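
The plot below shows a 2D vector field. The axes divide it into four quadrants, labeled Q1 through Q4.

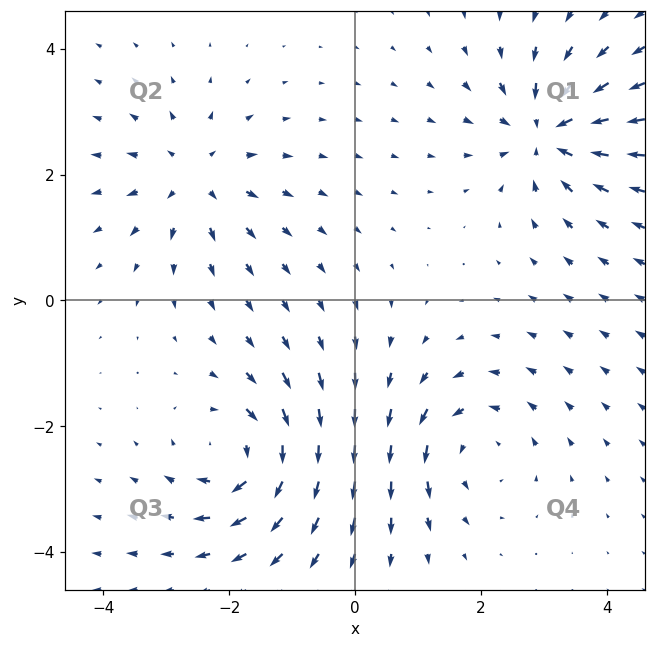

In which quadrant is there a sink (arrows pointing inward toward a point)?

The sink sits at approximately (3.1, 2.7), which lies in quadrant Q1. The divergence there is about -6, negative as expected for a sink.

Q1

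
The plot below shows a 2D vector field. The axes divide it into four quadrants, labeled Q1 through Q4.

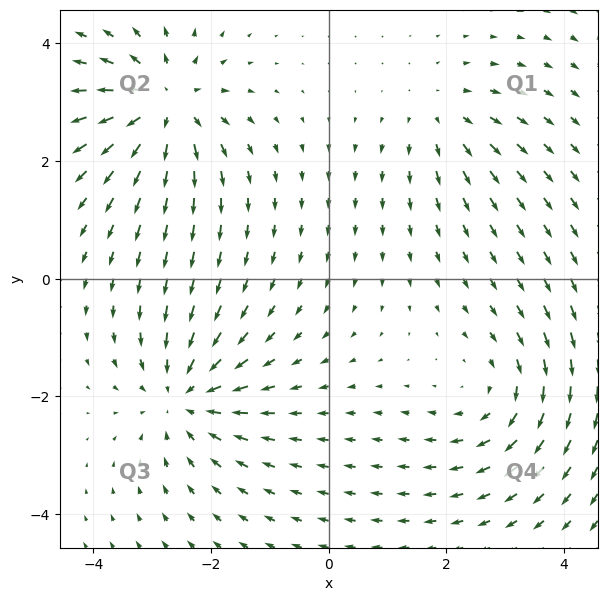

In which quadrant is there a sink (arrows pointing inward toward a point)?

Q3

The sink sits at approximately (-2.5, -2.0), which lies in quadrant Q3. The divergence there is about -4, negative as expected for a sink.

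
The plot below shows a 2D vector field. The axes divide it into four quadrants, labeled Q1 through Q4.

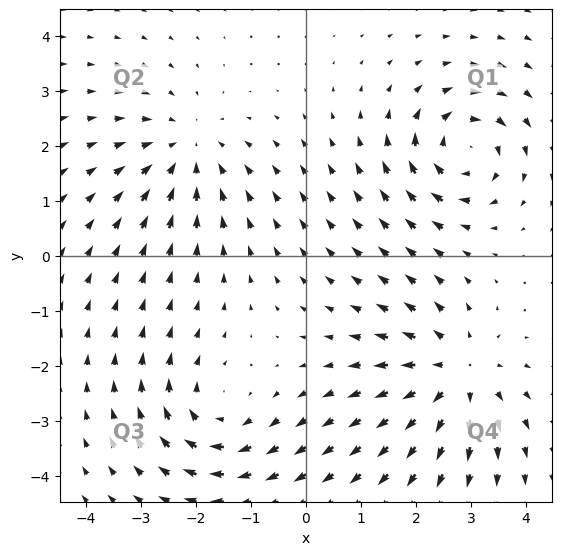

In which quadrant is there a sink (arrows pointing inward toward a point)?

The sink sits at approximately (-2.2, 1.9), which lies in quadrant Q2. The divergence there is about -3, negative as expected for a sink.

Q2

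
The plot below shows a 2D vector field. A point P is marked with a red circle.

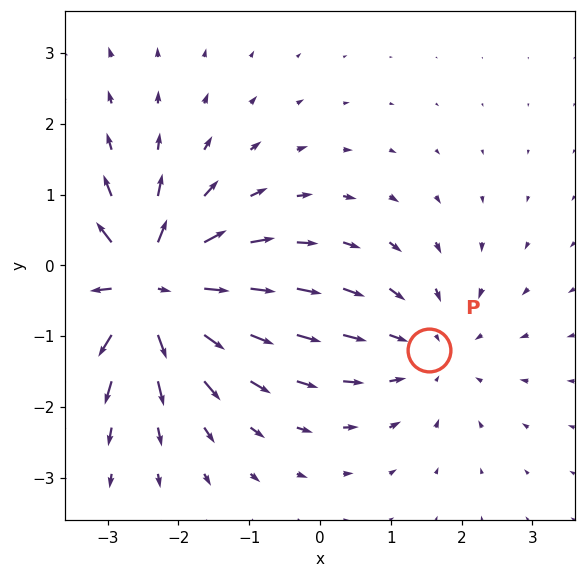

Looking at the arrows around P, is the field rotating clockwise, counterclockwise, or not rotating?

Near P at (1.5, -1.2) the arrows show no circulation. The curl there is ≈0.

not rotating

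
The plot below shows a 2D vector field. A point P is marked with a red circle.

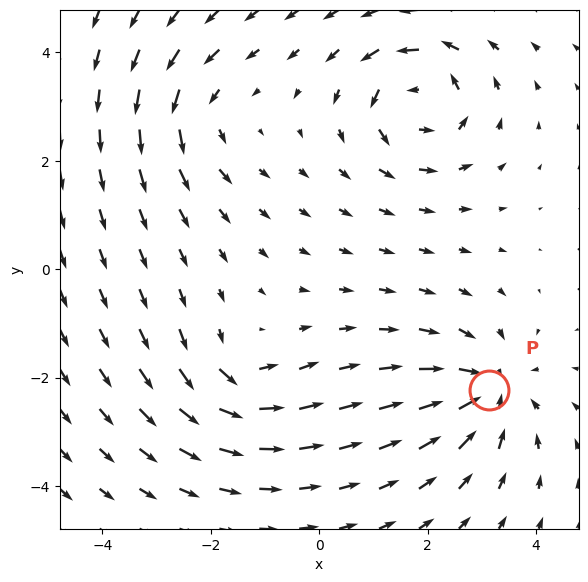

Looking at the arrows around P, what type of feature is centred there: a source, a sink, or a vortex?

sink

At P (3.1, -2.2) the arrows converge inward. Divergence about -4, curl ≈0 — negative divergence with near-zero curl is a sink.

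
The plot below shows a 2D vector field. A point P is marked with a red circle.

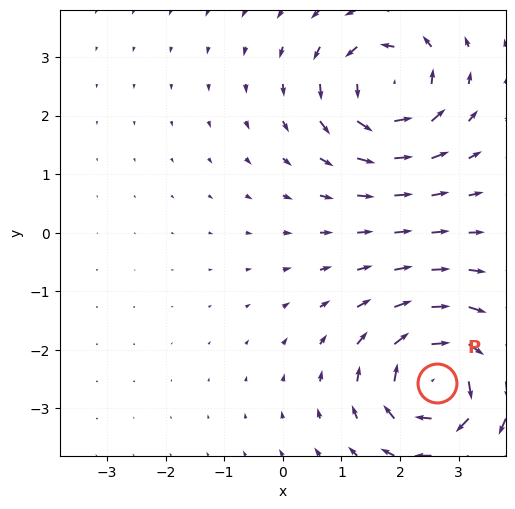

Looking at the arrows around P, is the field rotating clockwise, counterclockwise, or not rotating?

clockwise

Near P at (2.6, -2.6) the arrows circulate clockwise. The curl (z-component) there is about -6; negative curl means clockwise rotation.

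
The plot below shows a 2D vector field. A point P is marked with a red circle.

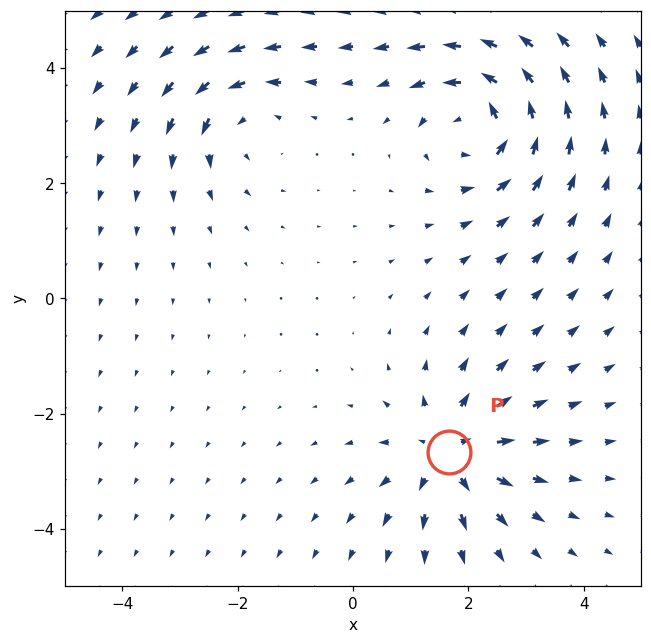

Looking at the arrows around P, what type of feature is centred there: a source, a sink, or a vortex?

source

At P (1.7, -2.7) the arrows spread outward. Divergence about +5, curl ≈0 — positive divergence with near-zero curl is a source.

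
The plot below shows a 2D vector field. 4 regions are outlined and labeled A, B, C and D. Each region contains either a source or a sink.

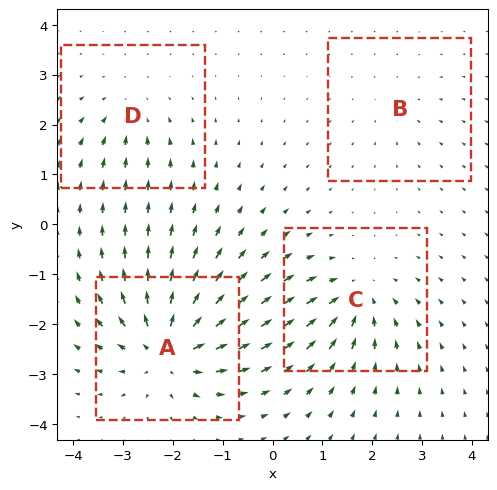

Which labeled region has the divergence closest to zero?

B

Divergence at each region's feature centre — A: about +8, B: about -2, C: about -5, D: about -3. Region B is closest to zero.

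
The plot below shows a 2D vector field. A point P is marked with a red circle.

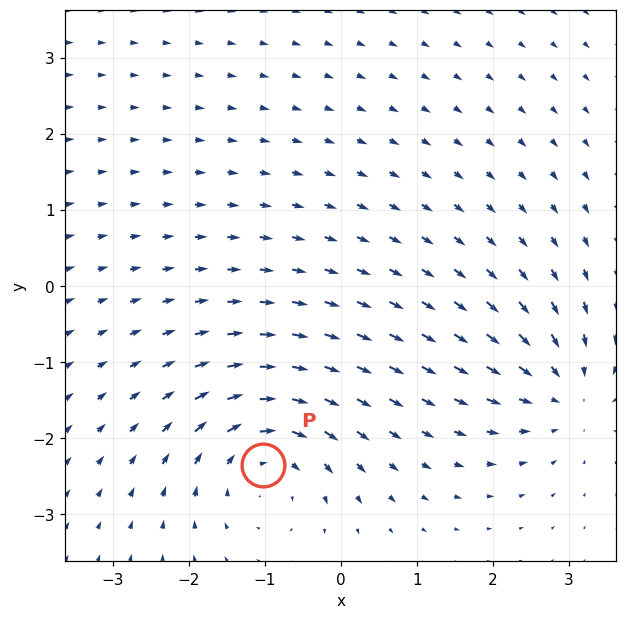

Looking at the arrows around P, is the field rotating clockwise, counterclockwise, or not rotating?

clockwise

Near P at (-1.0, -2.4) the arrows circulate clockwise. The curl (z-component) there is about -4; negative curl means clockwise rotation.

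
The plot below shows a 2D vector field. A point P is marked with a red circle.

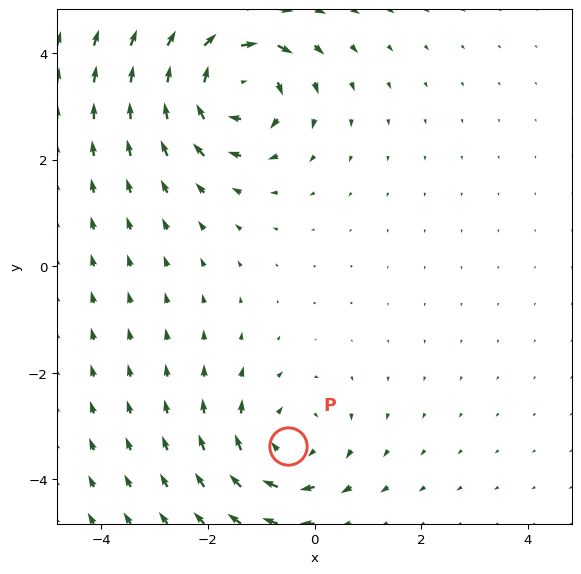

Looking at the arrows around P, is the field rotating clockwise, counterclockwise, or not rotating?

clockwise

Near P at (-0.5, -3.4) the arrows circulate clockwise. The curl (z-component) there is about -3; negative curl means clockwise rotation.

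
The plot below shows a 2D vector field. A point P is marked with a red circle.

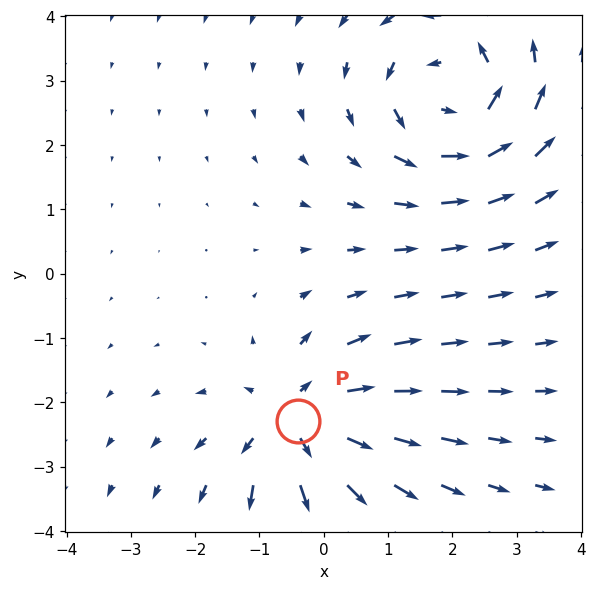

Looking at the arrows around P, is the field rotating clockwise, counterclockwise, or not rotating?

not rotating

Near P at (-0.4, -2.3) the arrows show no circulation. The curl there is ≈0.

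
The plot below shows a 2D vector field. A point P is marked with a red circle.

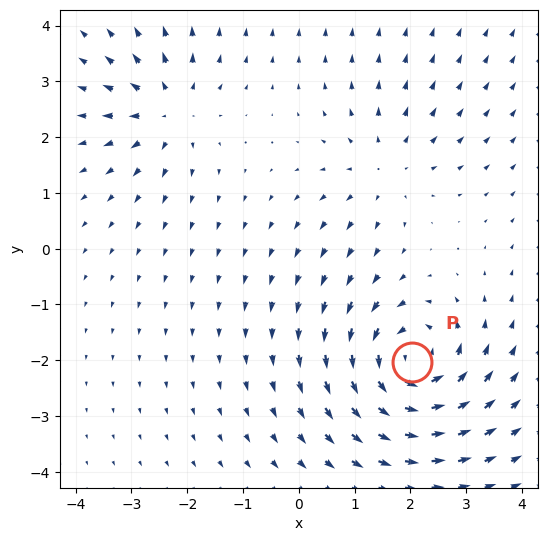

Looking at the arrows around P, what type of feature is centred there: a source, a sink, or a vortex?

vortex

At P (2.0, -2.0) the arrows circulate counterclockwise. Divergence ≈0, curl about +7 — near-zero divergence with nonzero curl is a vortex.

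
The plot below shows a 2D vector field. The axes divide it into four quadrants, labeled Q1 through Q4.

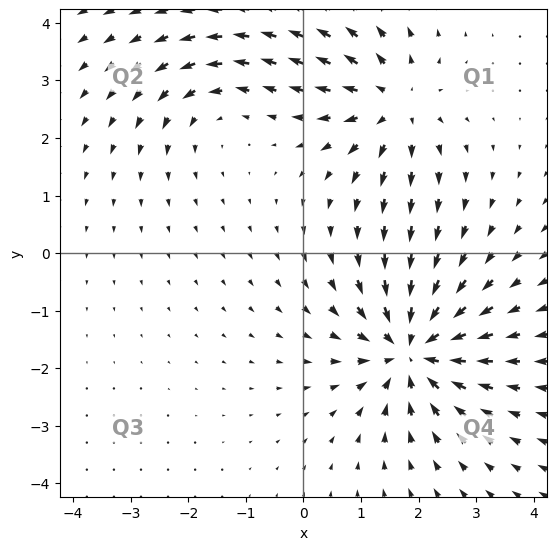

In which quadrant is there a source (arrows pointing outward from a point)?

Q1

The source sits at approximately (1.6, 2.6), which lies in quadrant Q1. The divergence there is about +4, positive as expected for a source.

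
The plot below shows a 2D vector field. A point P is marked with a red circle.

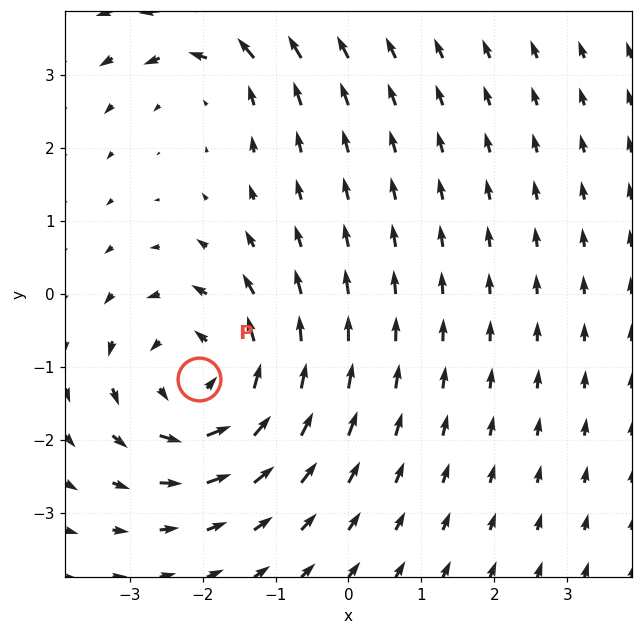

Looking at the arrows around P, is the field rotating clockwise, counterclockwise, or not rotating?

counterclockwise

Near P at (-2.1, -1.2) the arrows circulate counterclockwise. The curl (z-component) there is about +4; positive curl means counterclockwise rotation.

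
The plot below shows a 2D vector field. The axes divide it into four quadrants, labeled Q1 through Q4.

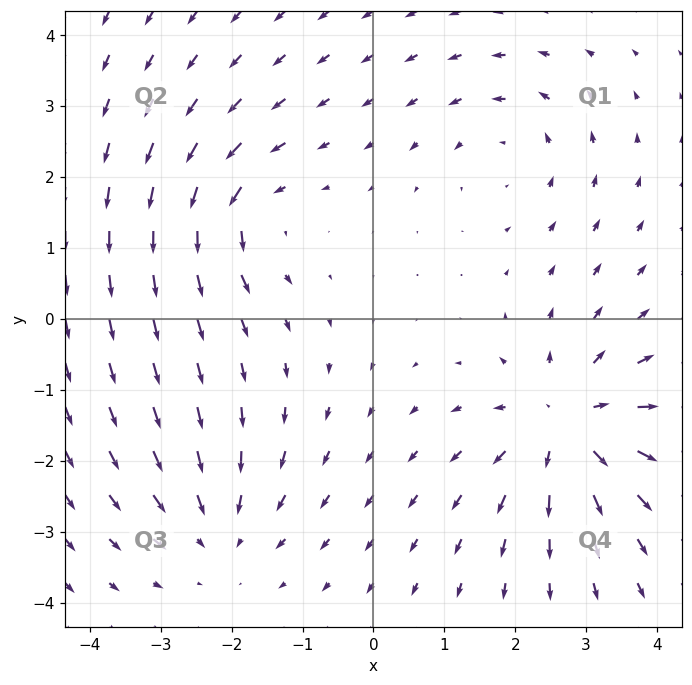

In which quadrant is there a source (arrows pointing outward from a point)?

The source sits at approximately (2.7, -1.5), which lies in quadrant Q4. The divergence there is about +5, positive as expected for a source.

Q4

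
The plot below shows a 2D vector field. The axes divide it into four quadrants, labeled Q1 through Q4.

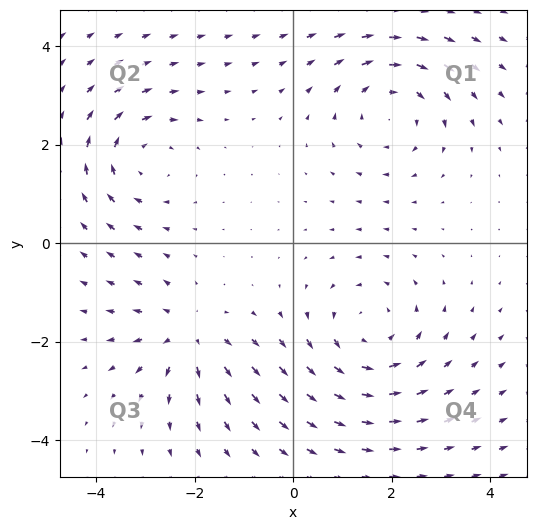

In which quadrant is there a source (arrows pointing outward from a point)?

Q3

The source sits at approximately (-2.1, -1.9), which lies in quadrant Q3. The divergence there is about +4, positive as expected for a source.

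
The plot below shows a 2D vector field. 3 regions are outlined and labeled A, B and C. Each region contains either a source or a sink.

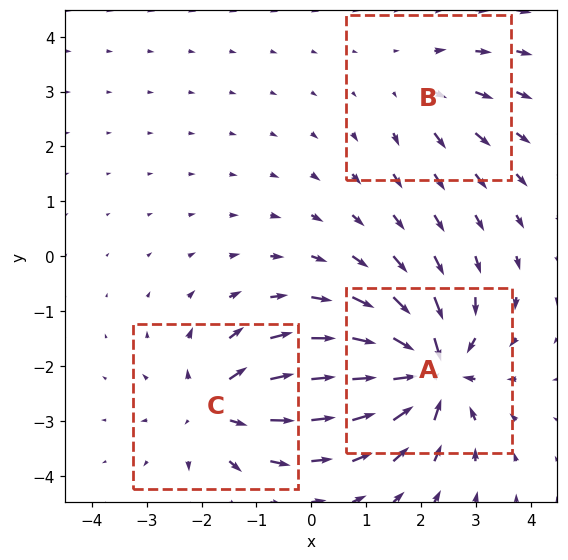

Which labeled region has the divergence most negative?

A

Divergence at each region's feature centre — A: about -6, B: about +2, C: about +4. Region A is most negative.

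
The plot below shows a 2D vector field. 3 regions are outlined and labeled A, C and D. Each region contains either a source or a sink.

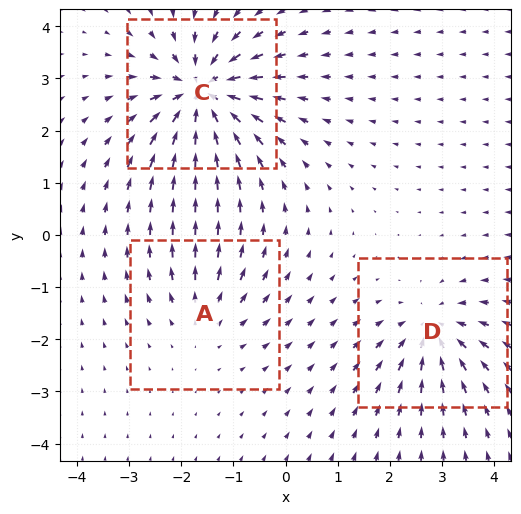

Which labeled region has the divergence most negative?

C

Divergence at each region's feature centre — A: about +2, C: about -6, D: about -4. Region C is most negative.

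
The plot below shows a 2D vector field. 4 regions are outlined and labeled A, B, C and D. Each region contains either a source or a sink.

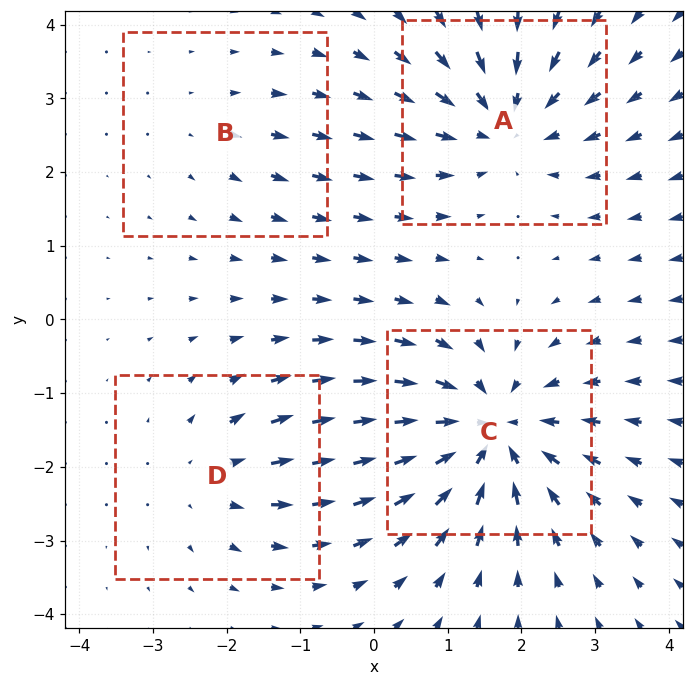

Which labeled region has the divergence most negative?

Divergence at each region's feature centre — A: about -5, B: about +2, C: about -6, D: about +3. Region C is most negative.

C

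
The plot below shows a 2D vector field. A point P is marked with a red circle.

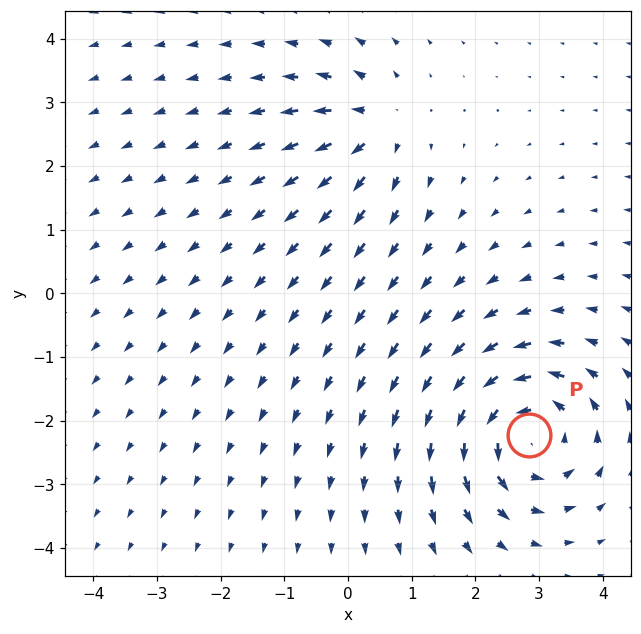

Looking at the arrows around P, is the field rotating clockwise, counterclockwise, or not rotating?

counterclockwise

Near P at (2.8, -2.2) the arrows circulate counterclockwise. The curl (z-component) there is about +6; positive curl means counterclockwise rotation.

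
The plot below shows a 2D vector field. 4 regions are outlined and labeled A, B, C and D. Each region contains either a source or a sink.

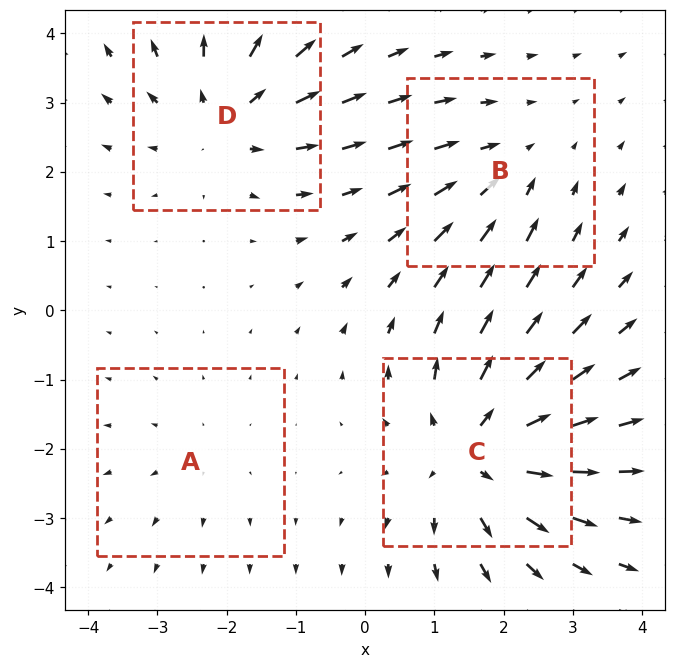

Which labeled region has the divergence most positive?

Divergence at each region's feature centre — A: about +2, B: about -3, C: about +6, D: about +4. Region C is most positive.

C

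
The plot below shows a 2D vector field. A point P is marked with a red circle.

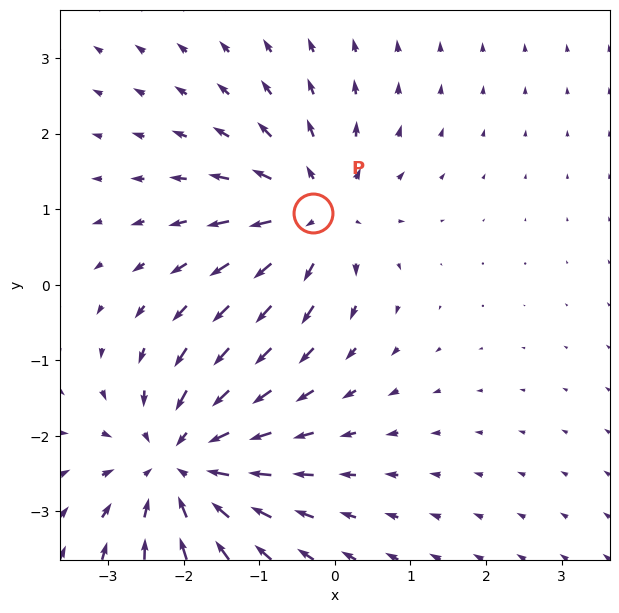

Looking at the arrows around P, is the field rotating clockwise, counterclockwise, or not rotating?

not rotating

Near P at (-0.3, 1.0) the arrows show no circulation. The curl there is ≈0.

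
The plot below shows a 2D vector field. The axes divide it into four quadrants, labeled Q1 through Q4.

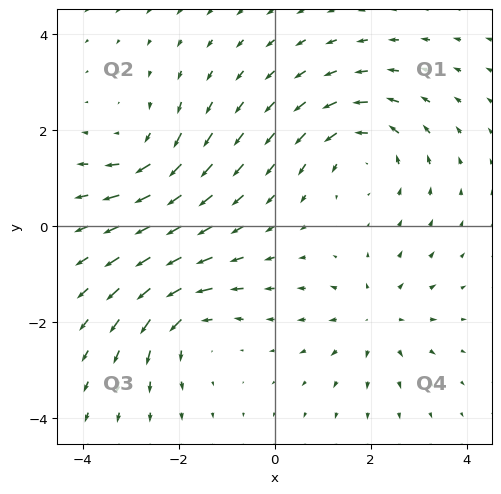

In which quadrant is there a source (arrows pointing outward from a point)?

The source sits at approximately (2.1, -1.9), which lies in quadrant Q4. The divergence there is about +4, positive as expected for a source.

Q4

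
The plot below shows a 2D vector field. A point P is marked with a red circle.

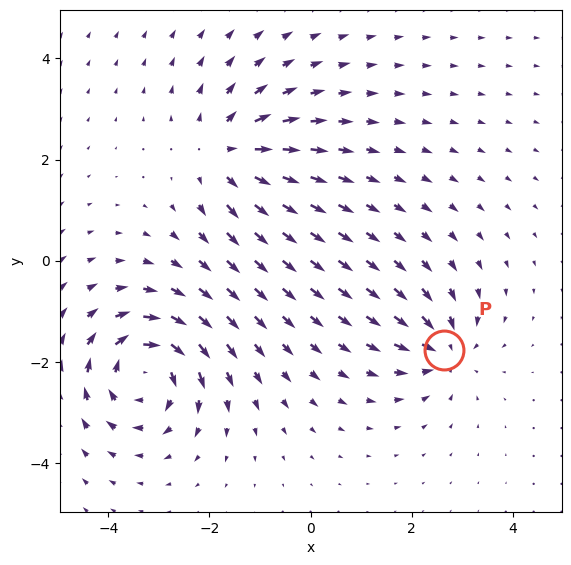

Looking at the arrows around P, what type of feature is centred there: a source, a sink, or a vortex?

sink

At P (2.6, -1.8) the arrows converge inward. Divergence about -4, curl ≈0 — negative divergence with near-zero curl is a sink.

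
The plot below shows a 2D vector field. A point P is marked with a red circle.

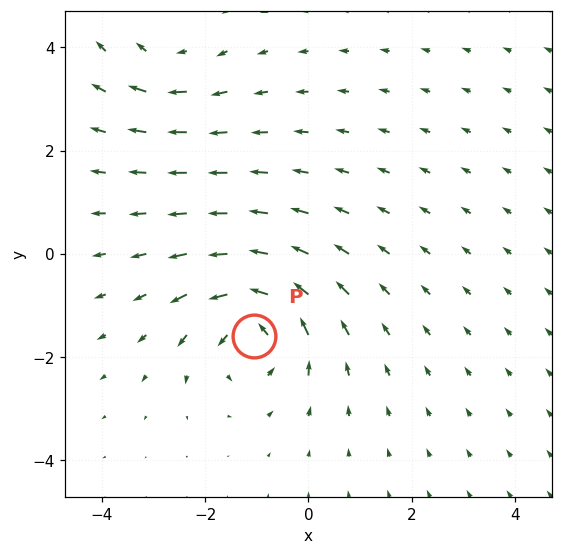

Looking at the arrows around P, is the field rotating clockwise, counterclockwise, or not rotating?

counterclockwise

Near P at (-1.0, -1.6) the arrows circulate counterclockwise. The curl (z-component) there is about +6; positive curl means counterclockwise rotation.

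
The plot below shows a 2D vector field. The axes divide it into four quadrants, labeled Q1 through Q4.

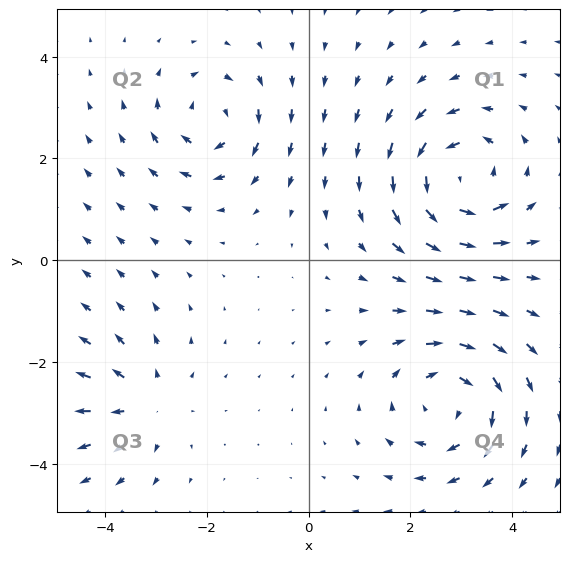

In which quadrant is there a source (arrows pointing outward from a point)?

The source sits at approximately (-3.2, -2.8), which lies in quadrant Q3. The divergence there is about +3, positive as expected for a source.

Q3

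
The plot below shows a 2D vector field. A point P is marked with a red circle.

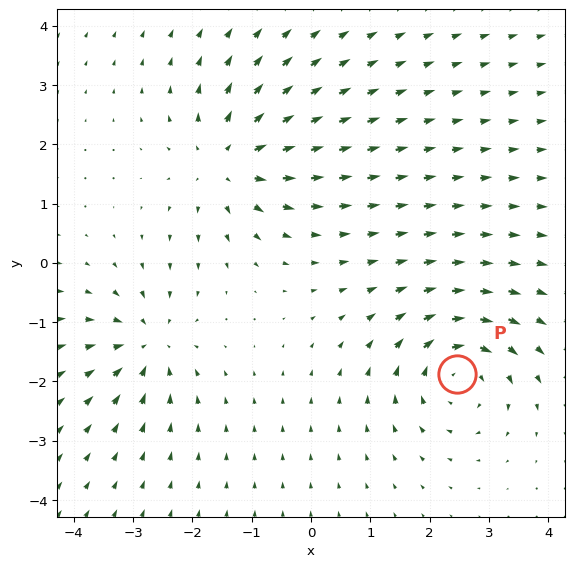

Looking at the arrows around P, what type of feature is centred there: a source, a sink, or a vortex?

At P (2.5, -1.9) the arrows circulate clockwise. Divergence ≈0, curl about -4 — near-zero divergence with nonzero curl is a vortex.

vortex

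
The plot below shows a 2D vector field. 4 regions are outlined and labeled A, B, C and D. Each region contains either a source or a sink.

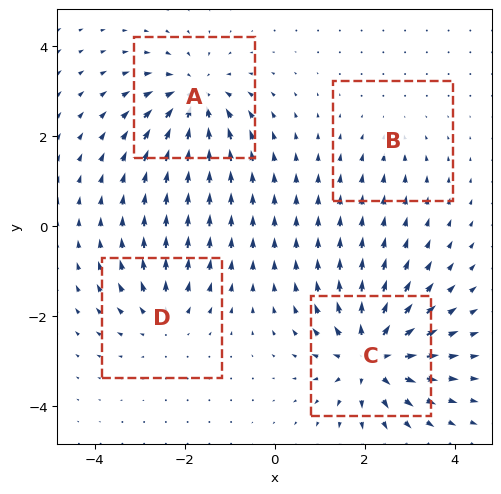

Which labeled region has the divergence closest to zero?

Divergence at each region's feature centre — A: about -6, B: about -2, C: about +8, D: about +4. Region B is closest to zero.

B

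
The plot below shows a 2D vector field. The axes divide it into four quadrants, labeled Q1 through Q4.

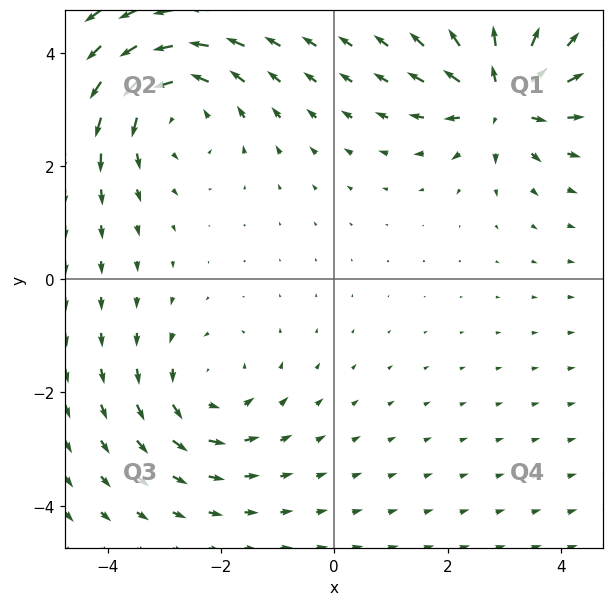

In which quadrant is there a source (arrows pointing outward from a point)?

Q1

The source sits at approximately (2.9, 3.2), which lies in quadrant Q1. The divergence there is about +6, positive as expected for a source.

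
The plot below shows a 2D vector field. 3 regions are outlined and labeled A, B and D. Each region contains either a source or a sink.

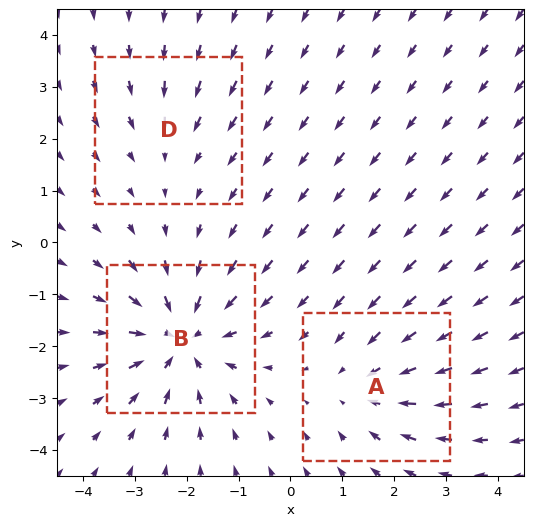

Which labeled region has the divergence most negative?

Divergence at each region's feature centre — A: about -3, B: about -5, D: about -2. Region B is most negative.

B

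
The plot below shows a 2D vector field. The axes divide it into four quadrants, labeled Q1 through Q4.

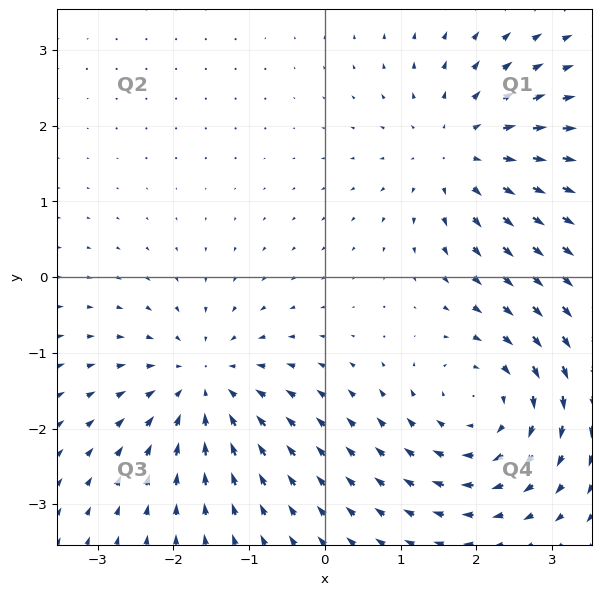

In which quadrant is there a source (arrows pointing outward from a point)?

Q1

The source sits at approximately (1.8, 1.7), which lies in quadrant Q1. The divergence there is about +4, positive as expected for a source.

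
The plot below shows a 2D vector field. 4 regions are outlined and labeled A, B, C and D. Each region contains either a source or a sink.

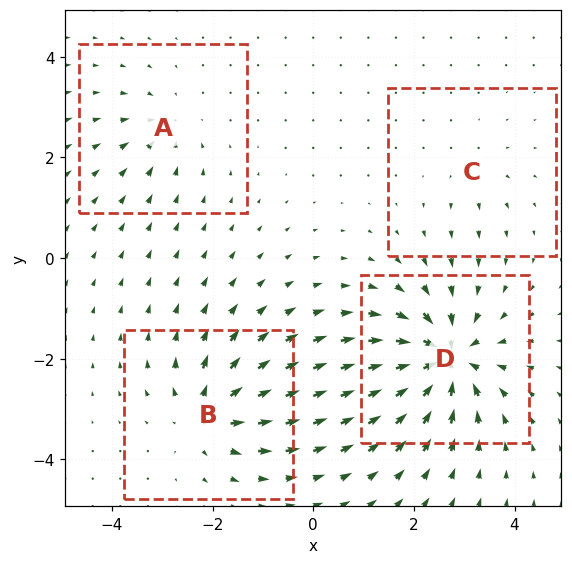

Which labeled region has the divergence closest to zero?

Divergence at each region's feature centre — A: about -4, B: about +6, C: about +2, D: about -9. Region C is closest to zero.

C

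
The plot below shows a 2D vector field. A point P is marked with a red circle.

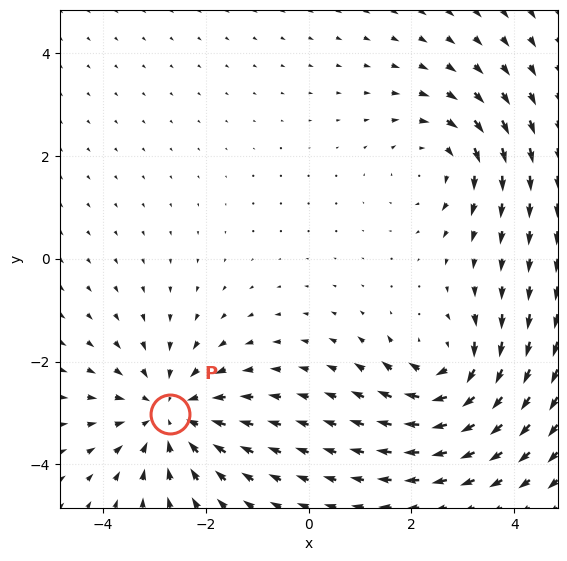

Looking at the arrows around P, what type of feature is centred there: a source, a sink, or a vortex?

sink

At P (-2.7, -3.0) the arrows converge inward. Divergence about -4, curl ≈0 — negative divergence with near-zero curl is a sink.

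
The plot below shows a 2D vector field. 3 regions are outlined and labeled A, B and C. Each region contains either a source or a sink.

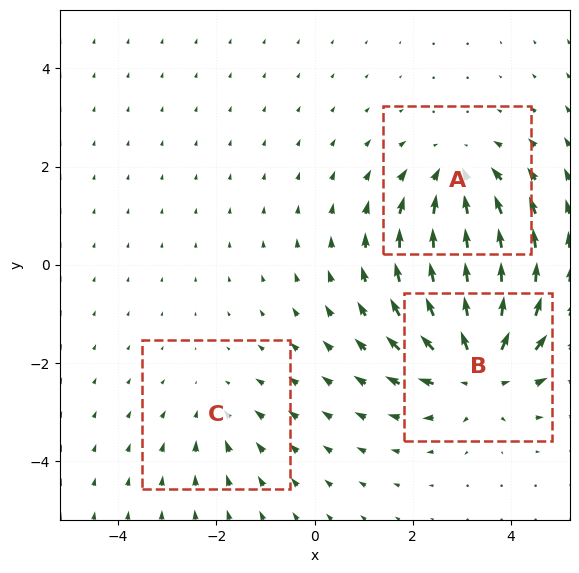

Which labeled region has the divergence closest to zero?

C

Divergence at each region's feature centre — A: about -3, B: about +4, C: about -2. Region C is closest to zero.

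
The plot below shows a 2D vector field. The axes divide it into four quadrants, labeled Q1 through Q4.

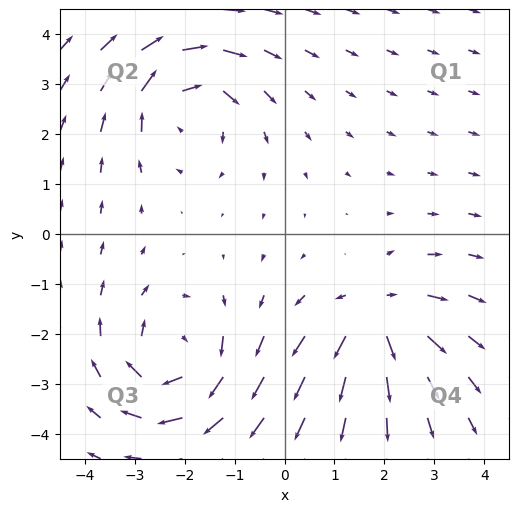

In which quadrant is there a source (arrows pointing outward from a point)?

The source sits at approximately (1.8, -1.6), which lies in quadrant Q4. The divergence there is about +4, positive as expected for a source.

Q4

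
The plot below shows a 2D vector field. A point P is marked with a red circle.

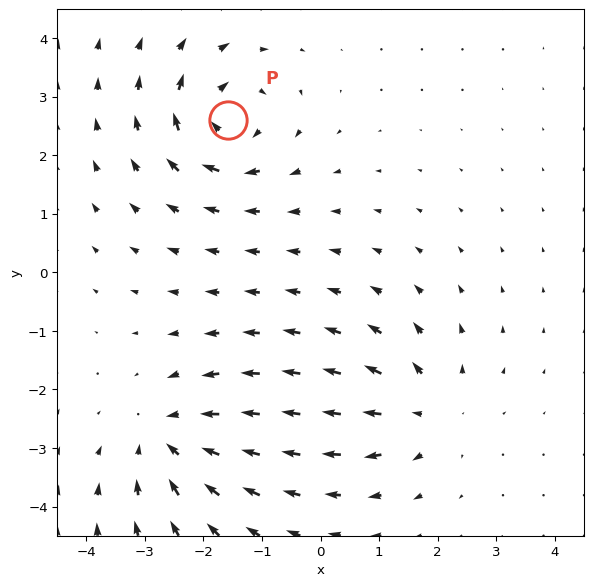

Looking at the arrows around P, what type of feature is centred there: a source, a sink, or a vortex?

vortex

At P (-1.6, 2.6) the arrows circulate clockwise. Divergence ≈0, curl about -6 — near-zero divergence with nonzero curl is a vortex.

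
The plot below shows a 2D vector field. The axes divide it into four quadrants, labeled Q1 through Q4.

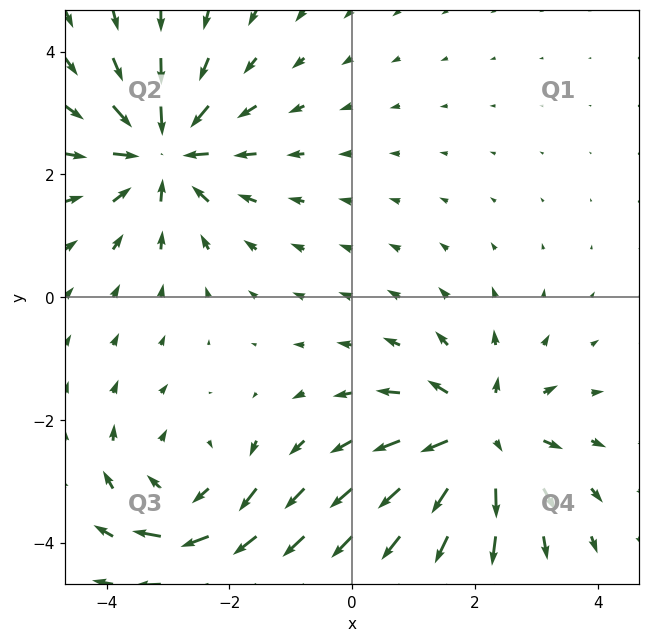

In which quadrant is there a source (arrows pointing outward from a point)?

Q4

The source sits at approximately (2.1, -2.3), which lies in quadrant Q4. The divergence there is about +5, positive as expected for a source.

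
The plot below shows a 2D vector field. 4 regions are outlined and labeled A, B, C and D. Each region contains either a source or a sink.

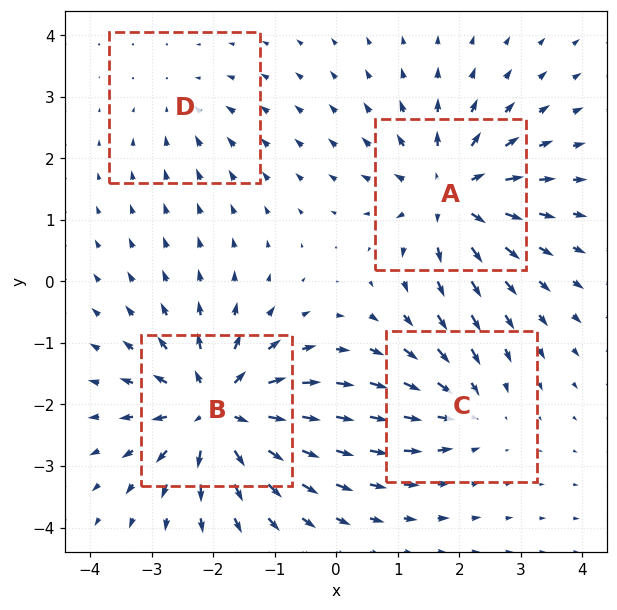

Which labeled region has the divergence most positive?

Divergence at each region's feature centre — A: about +6, B: about +8, C: about -4, D: about -2. Region B is most positive.

B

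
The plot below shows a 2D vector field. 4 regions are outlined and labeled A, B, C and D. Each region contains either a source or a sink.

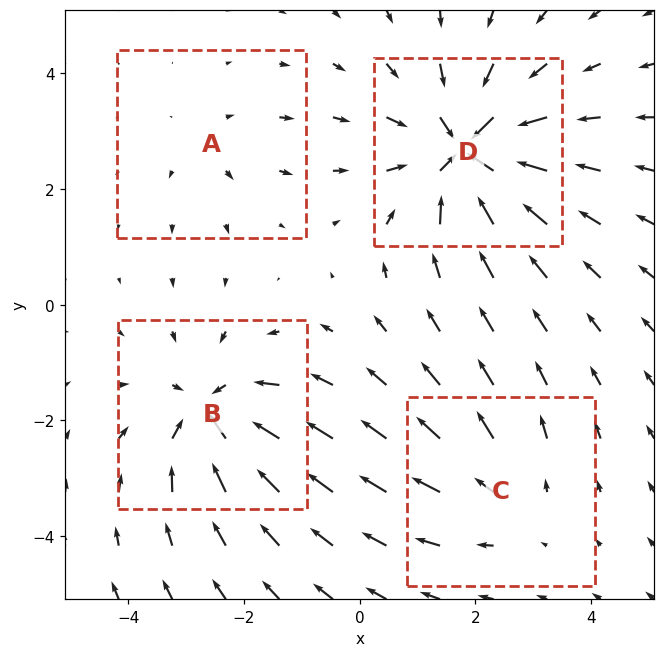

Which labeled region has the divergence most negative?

Divergence at each region's feature centre — A: about +2, B: about -5, C: about +3, D: about -7. Region D is most negative.

D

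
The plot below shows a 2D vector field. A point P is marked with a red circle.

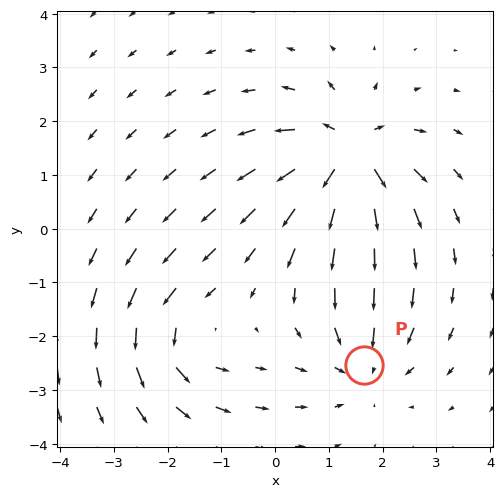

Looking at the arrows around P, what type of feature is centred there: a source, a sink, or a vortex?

At P (1.7, -2.5) the arrows converge inward. Divergence about -3, curl ≈0 — negative divergence with near-zero curl is a sink.

sink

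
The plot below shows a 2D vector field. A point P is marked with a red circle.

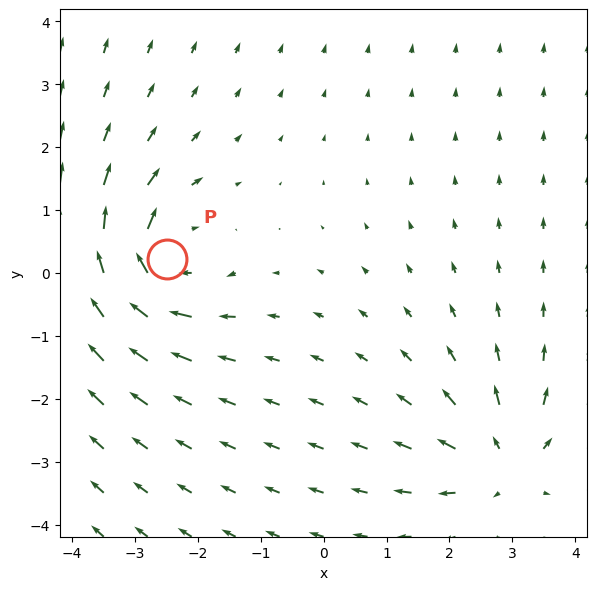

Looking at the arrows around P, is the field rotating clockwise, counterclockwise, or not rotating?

Near P at (-2.5, 0.2) the arrows circulate clockwise. The curl (z-component) there is about -5; negative curl means clockwise rotation.

clockwise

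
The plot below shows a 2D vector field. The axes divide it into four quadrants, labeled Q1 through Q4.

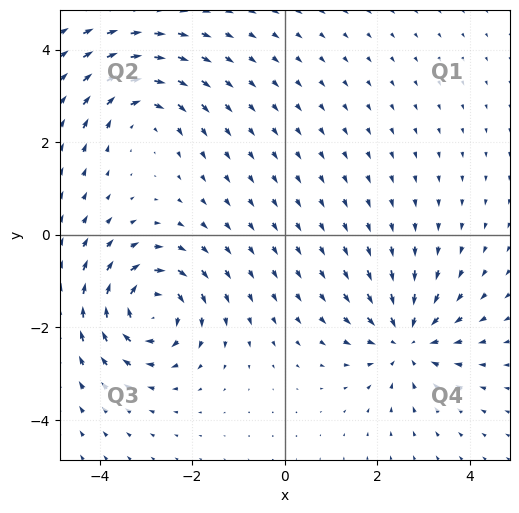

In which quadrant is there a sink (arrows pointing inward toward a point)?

The sink sits at approximately (2.6, -2.3), which lies in quadrant Q4. The divergence there is about -4, negative as expected for a sink.

Q4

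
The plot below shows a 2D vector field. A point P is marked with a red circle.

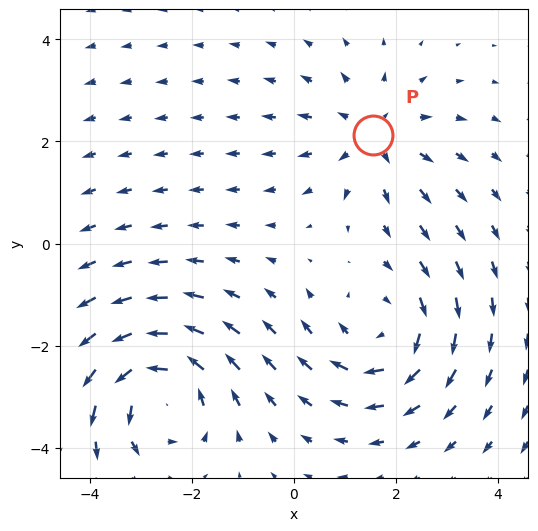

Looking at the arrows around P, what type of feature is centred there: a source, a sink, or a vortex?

At P (1.6, 2.1) the arrows spread outward. Divergence about +3, curl ≈0 — positive divergence with near-zero curl is a source.

source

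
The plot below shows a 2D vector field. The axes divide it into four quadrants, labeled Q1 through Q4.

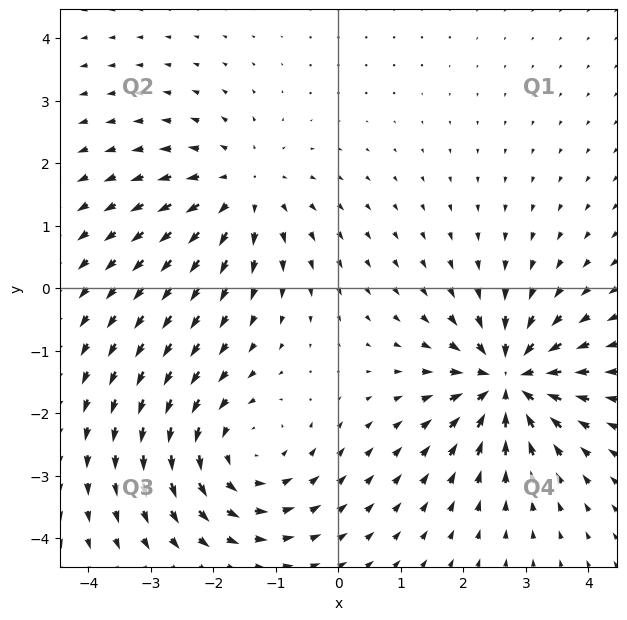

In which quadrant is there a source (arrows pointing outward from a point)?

Q2

The source sits at approximately (-1.5, 1.6), which lies in quadrant Q2. The divergence there is about +3, positive as expected for a source.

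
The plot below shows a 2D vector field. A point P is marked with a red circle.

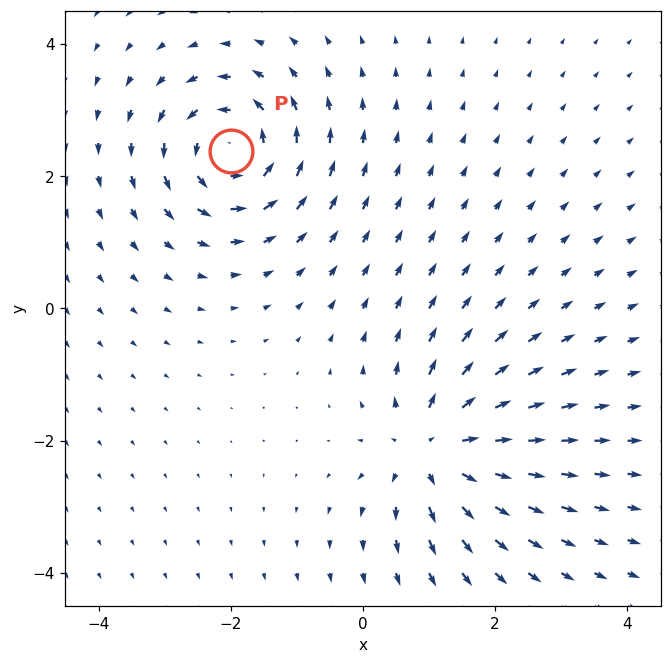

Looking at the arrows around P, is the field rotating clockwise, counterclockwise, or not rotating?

counterclockwise

Near P at (-2.0, 2.4) the arrows circulate counterclockwise. The curl (z-component) there is about +5; positive curl means counterclockwise rotation.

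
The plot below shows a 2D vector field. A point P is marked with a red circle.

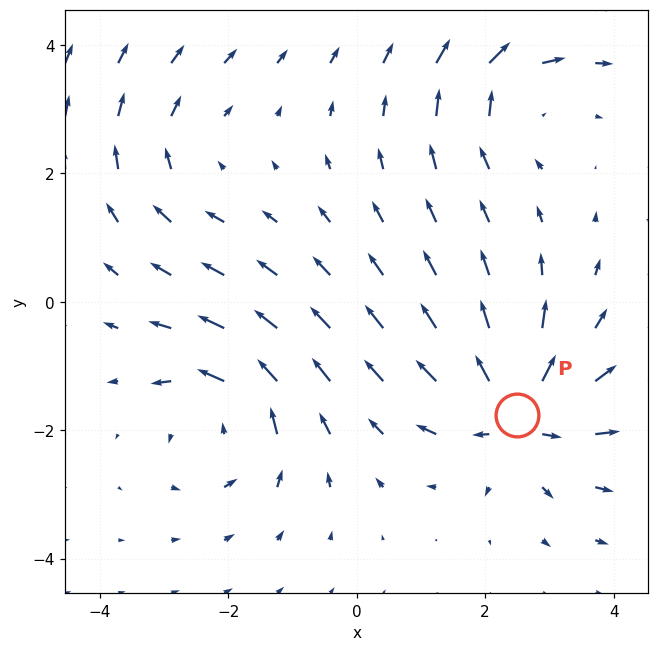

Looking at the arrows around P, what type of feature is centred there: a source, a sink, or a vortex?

At P (2.5, -1.8) the arrows spread outward. Divergence about +6, curl ≈0 — positive divergence with near-zero curl is a source.

source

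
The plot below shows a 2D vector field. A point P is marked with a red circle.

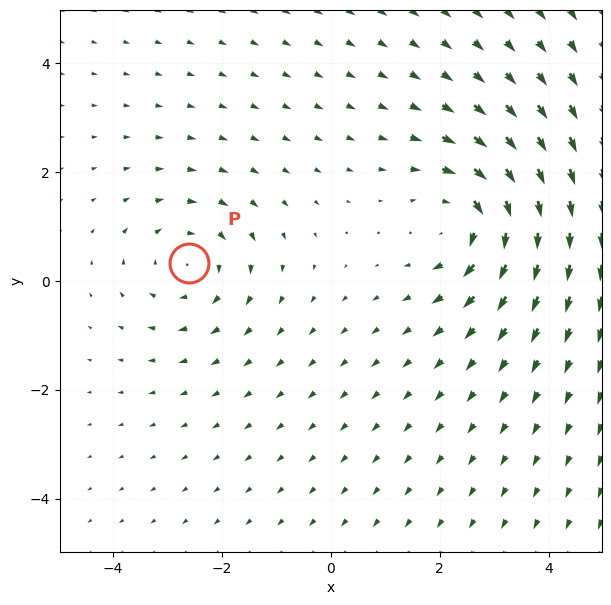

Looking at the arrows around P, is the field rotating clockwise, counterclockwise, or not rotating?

clockwise

Near P at (-2.6, 0.3) the arrows circulate clockwise. The curl (z-component) there is about -3; negative curl means clockwise rotation.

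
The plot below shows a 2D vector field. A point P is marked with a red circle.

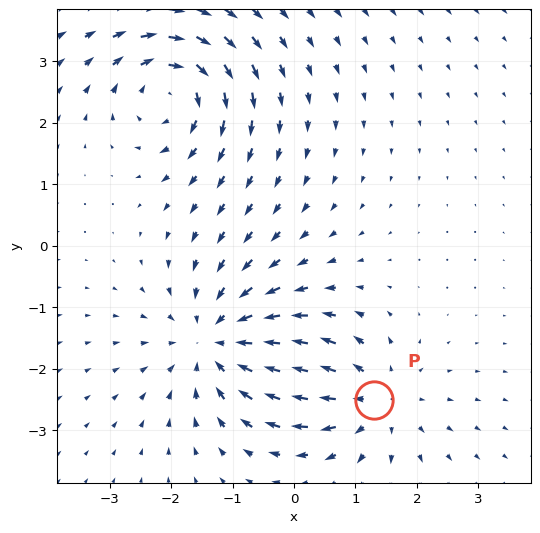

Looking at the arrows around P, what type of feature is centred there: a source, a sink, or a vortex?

At P (1.3, -2.5) the arrows spread outward. Divergence about +4, curl ≈0 — positive divergence with near-zero curl is a source.

source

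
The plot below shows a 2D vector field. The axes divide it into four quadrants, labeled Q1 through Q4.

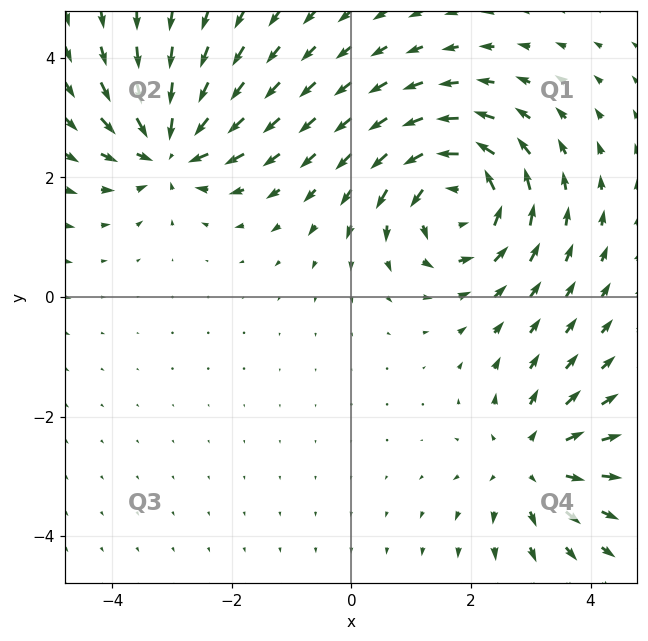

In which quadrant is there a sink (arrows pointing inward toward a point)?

Q2

The sink sits at approximately (-3.0, 2.5), which lies in quadrant Q2. The divergence there is about -5, negative as expected for a sink.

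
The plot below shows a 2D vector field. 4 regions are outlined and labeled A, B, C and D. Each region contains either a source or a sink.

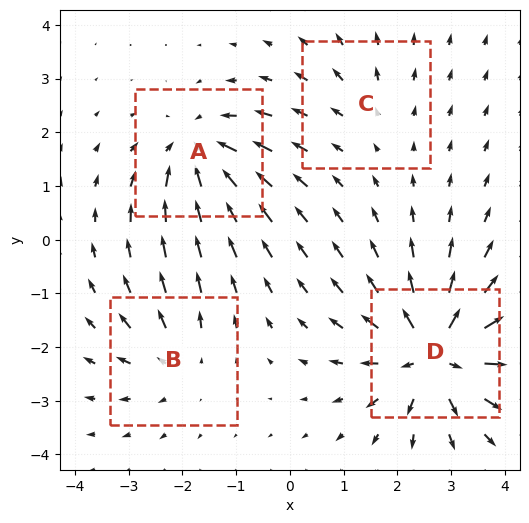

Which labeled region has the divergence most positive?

D

Divergence at each region's feature centre — A: about -5, B: about +4, C: about +2, D: about +8. Region D is most positive.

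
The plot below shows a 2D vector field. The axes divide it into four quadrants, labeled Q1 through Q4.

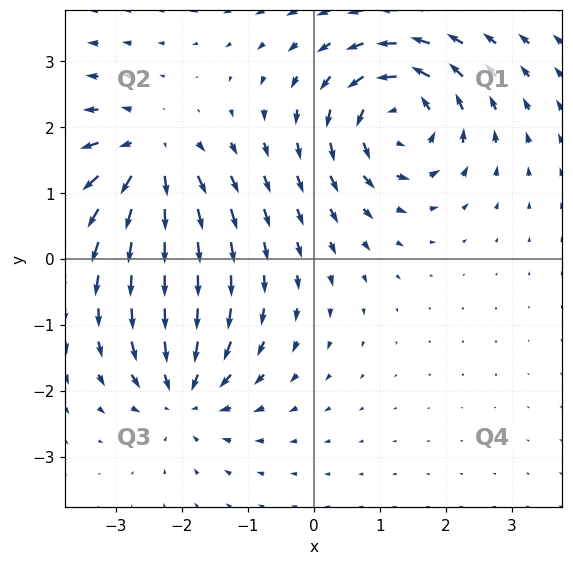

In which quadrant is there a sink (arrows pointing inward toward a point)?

Q3

The sink sits at approximately (-2.0, -2.0), which lies in quadrant Q3. The divergence there is about -4, negative as expected for a sink.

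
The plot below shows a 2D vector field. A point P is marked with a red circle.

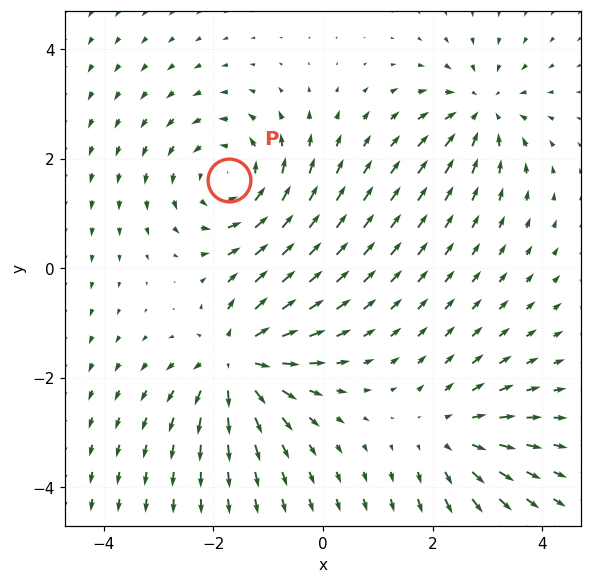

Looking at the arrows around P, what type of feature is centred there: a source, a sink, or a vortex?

At P (-1.7, 1.6) the arrows circulate counterclockwise. Divergence ≈0, curl about +5 — near-zero divergence with nonzero curl is a vortex.

vortex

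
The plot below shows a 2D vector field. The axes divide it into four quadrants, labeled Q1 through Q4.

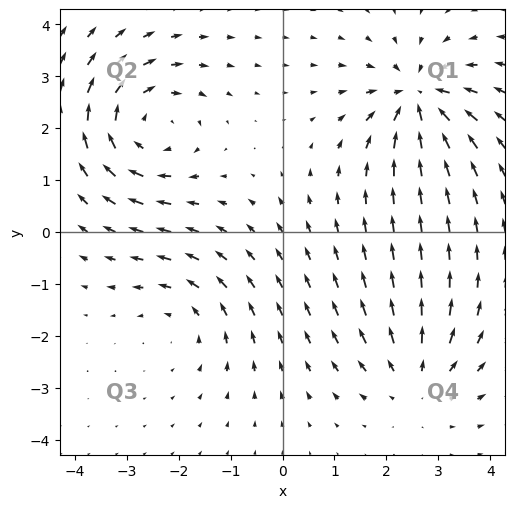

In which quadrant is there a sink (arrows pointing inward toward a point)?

Q1

The sink sits at approximately (2.6, 2.6), which lies in quadrant Q1. The divergence there is about -6, negative as expected for a sink.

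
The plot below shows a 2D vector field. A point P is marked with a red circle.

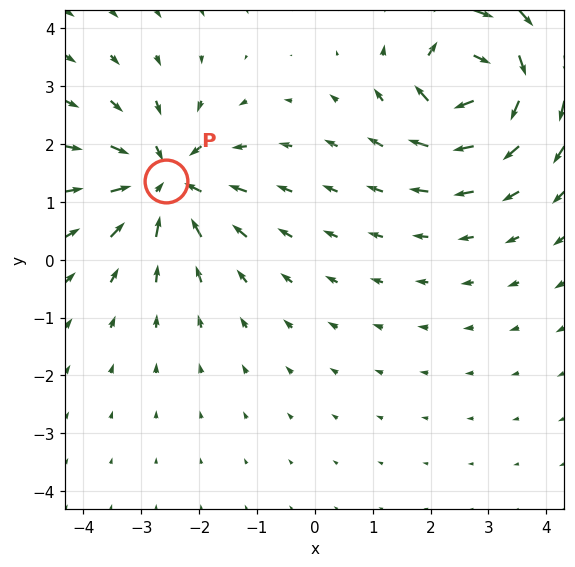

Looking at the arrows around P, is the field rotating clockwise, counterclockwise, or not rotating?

Near P at (-2.6, 1.4) the arrows show no circulation. The curl there is ≈0.

not rotating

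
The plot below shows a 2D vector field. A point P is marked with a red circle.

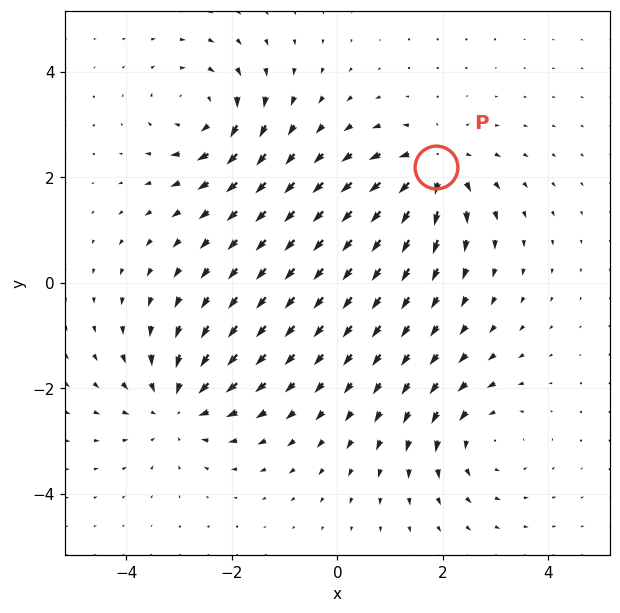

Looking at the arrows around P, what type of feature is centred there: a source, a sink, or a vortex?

At P (1.9, 2.2) the arrows spread outward. Divergence about +5, curl ≈0 — positive divergence with near-zero curl is a source.

source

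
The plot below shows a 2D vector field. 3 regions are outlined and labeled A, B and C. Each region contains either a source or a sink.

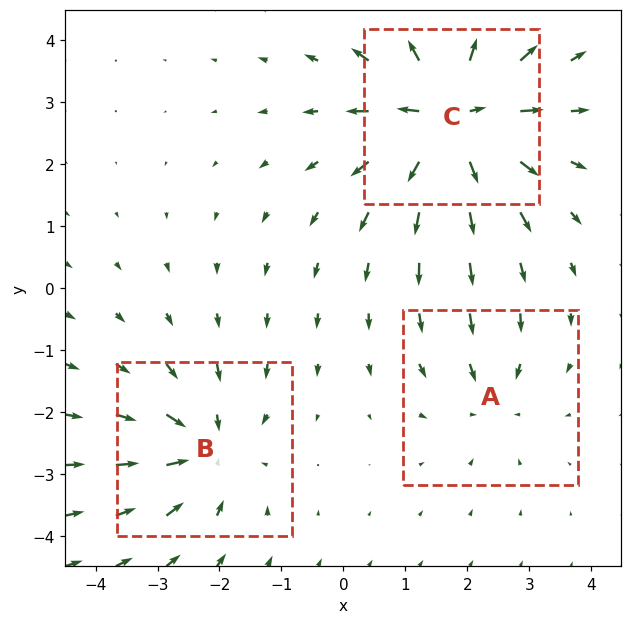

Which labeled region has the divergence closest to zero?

Divergence at each region's feature centre — A: about -2, B: about -3, C: about +6. Region A is closest to zero.

A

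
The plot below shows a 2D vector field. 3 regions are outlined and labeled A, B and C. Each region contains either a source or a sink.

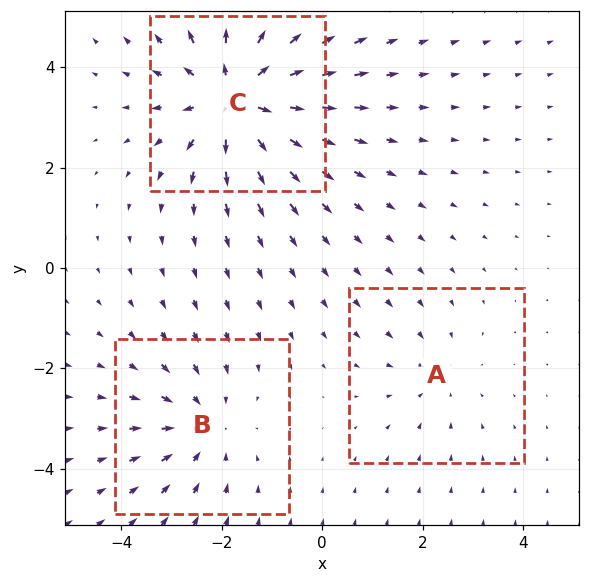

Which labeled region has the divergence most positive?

Divergence at each region's feature centre — A: about -2, B: about -3, C: about +5. Region C is most positive.

C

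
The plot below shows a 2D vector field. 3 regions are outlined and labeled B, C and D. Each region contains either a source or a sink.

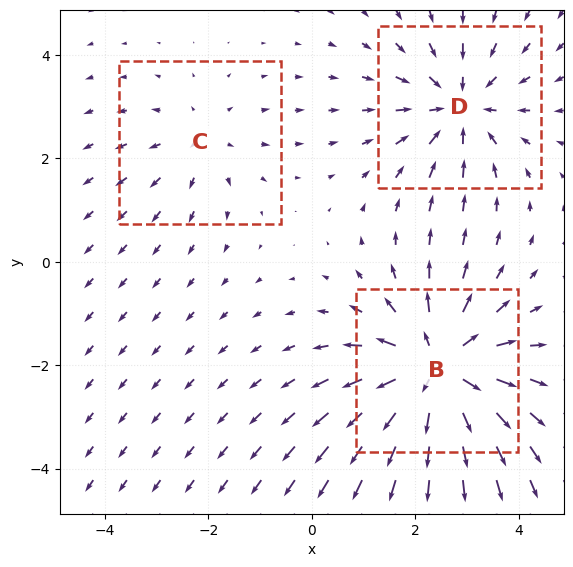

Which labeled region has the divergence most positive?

B

Divergence at each region's feature centre — B: about +4, C: about +2, D: about -3. Region B is most positive.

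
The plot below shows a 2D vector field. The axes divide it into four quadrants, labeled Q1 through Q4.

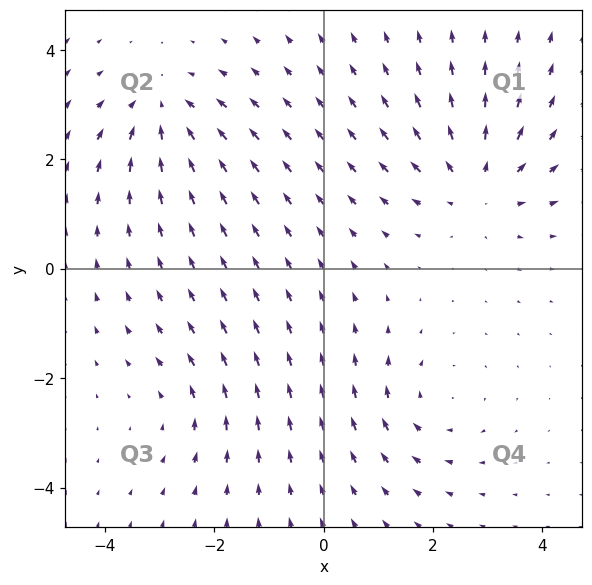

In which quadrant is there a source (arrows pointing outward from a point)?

Q1

The source sits at approximately (2.8, 1.5), which lies in quadrant Q1. The divergence there is about +4, positive as expected for a source.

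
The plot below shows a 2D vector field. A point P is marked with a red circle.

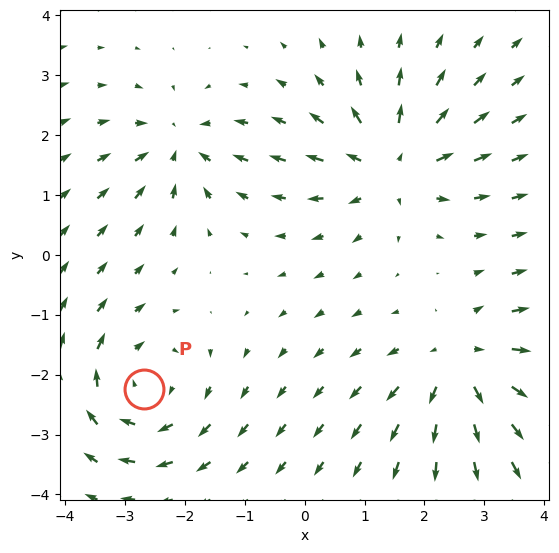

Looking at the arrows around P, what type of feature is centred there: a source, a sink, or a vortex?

At P (-2.7, -2.2) the arrows circulate clockwise. Divergence ≈0, curl about -3 — near-zero divergence with nonzero curl is a vortex.

vortex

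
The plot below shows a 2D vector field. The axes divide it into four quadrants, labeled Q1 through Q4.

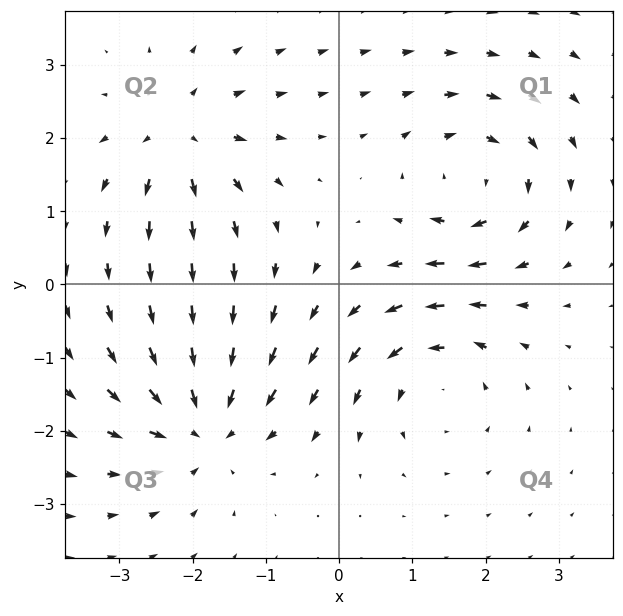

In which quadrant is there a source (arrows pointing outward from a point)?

Q2

The source sits at approximately (-2.2, 2.0), which lies in quadrant Q2. The divergence there is about +5, positive as expected for a source.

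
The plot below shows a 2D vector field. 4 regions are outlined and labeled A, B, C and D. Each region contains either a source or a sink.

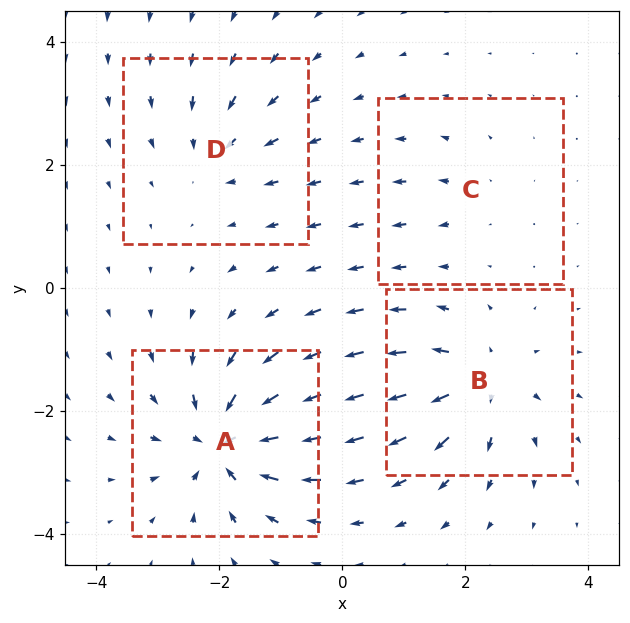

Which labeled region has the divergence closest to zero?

C

Divergence at each region's feature centre — A: about -9, B: about +7, C: about +3, D: about -4. Region C is closest to zero.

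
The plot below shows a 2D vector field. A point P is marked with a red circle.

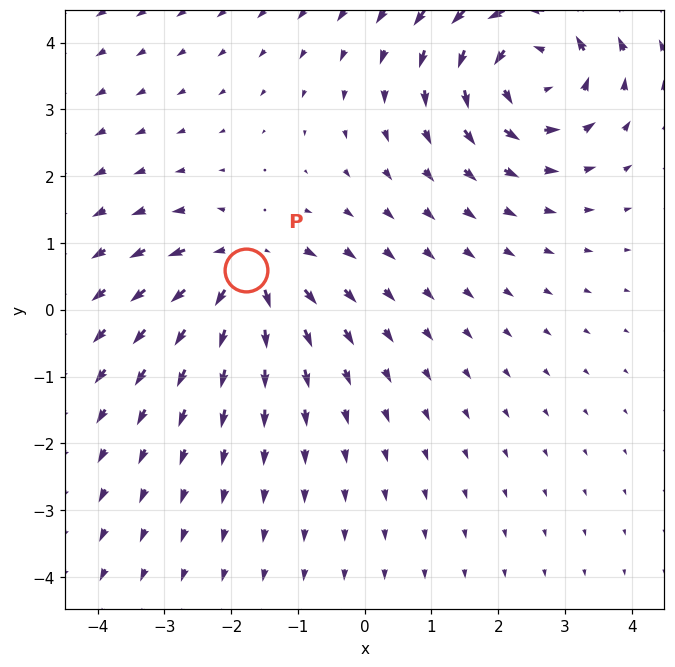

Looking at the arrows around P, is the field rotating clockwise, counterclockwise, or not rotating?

not rotating

Near P at (-1.8, 0.6) the arrows show no circulation. The curl there is ≈0.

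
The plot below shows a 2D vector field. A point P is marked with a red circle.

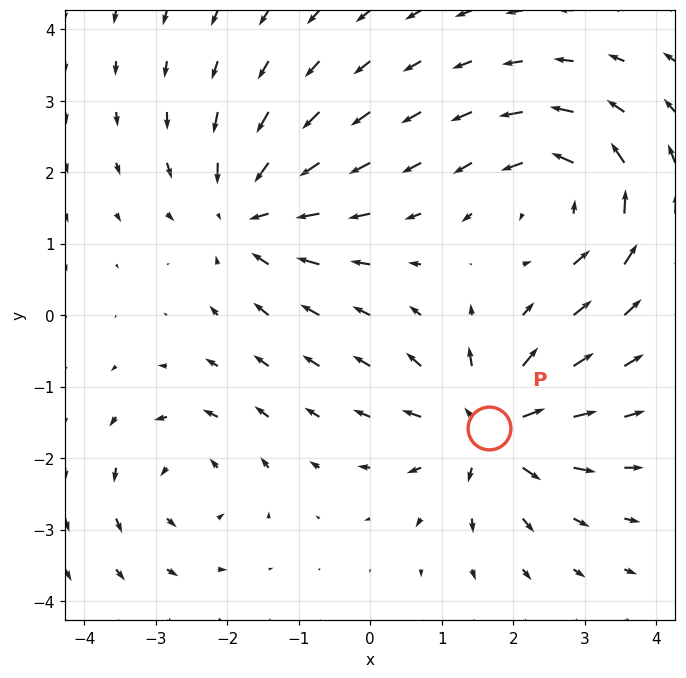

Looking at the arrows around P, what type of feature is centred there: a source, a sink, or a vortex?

At P (1.7, -1.6) the arrows spread outward. Divergence about +7, curl ≈0 — positive divergence with near-zero curl is a source.

source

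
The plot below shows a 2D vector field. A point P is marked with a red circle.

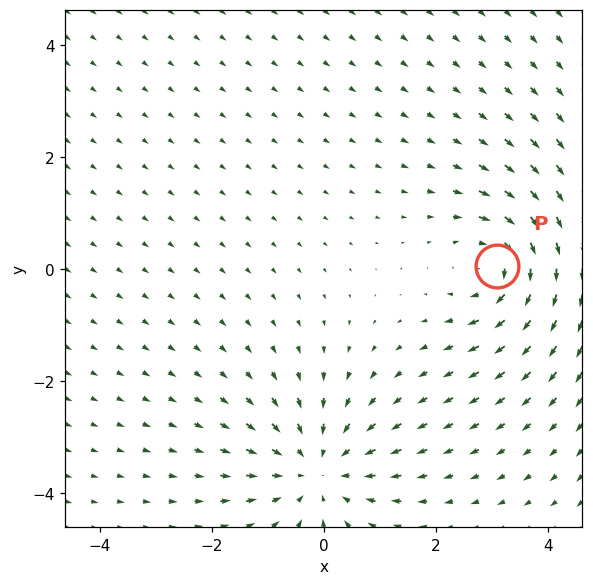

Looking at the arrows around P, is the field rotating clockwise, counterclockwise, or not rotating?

clockwise

Near P at (3.1, 0.1) the arrows circulate clockwise. The curl (z-component) there is about -5; negative curl means clockwise rotation.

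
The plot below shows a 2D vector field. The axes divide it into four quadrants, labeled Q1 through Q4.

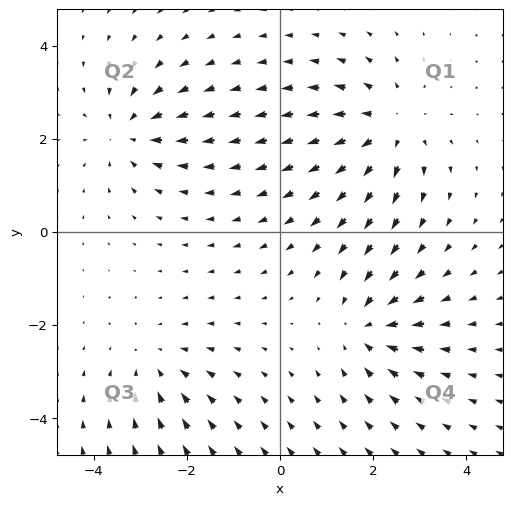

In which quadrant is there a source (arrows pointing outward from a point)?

The source sits at approximately (2.3, 2.3), which lies in quadrant Q1. The divergence there is about +4, positive as expected for a source.

Q1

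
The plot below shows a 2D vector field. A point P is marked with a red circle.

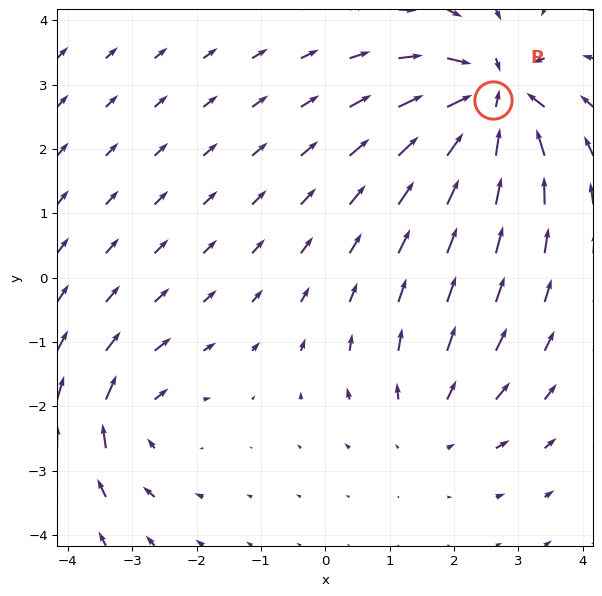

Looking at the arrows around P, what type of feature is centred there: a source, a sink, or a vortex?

sink

At P (2.6, 2.8) the arrows converge inward. Divergence about -7, curl ≈0 — negative divergence with near-zero curl is a sink.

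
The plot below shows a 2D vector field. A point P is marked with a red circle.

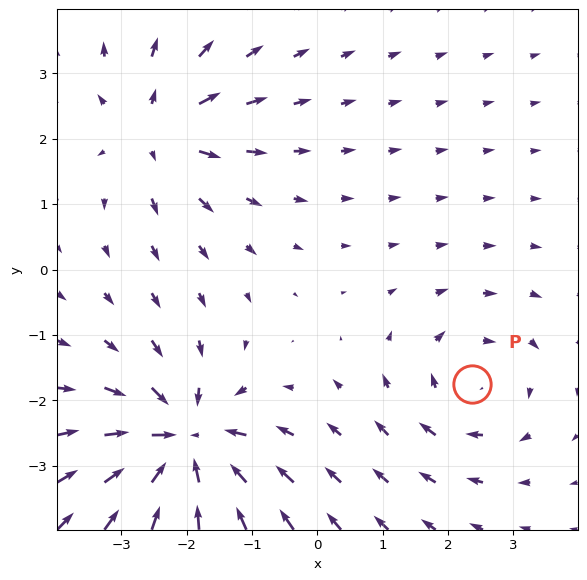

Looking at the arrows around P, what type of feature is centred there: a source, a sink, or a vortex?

vortex

At P (2.4, -1.8) the arrows circulate clockwise. Divergence ≈0, curl about -3 — near-zero divergence with nonzero curl is a vortex.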